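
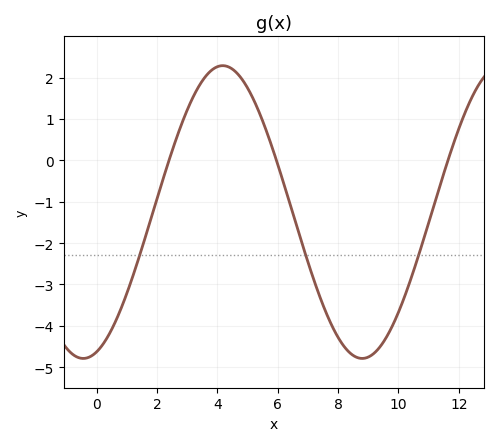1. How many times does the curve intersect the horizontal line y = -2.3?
3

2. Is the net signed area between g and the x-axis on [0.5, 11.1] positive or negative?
negative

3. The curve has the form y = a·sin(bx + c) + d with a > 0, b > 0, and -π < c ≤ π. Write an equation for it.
y = 3.54sin(0.68x - 1.3) - 1.25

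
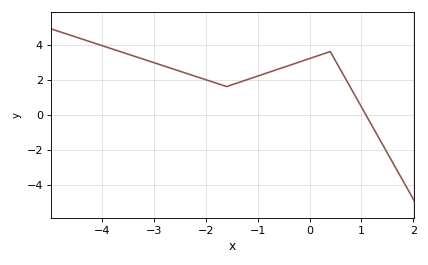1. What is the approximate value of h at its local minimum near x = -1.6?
1.6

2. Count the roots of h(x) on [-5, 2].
1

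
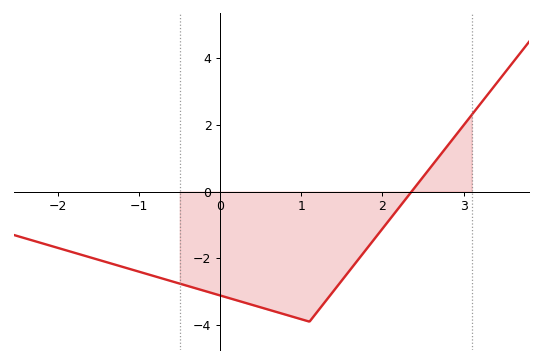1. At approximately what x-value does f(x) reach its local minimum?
1.1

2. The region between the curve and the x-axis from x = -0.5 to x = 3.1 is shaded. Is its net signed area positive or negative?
negative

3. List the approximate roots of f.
2.36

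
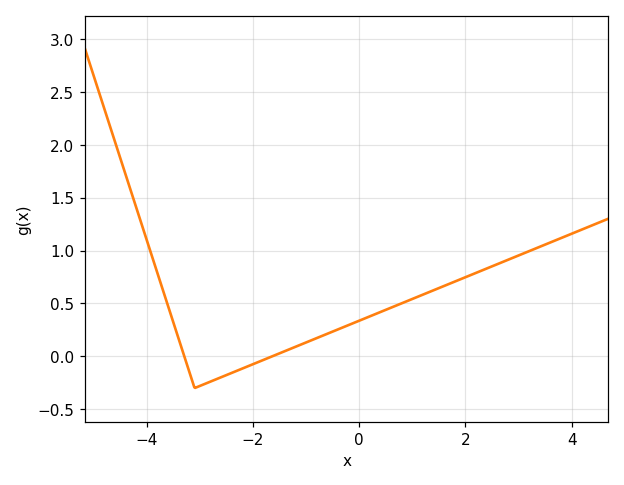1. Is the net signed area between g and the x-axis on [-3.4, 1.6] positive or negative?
positive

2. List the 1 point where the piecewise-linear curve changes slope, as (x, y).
(-3.1, -0.3)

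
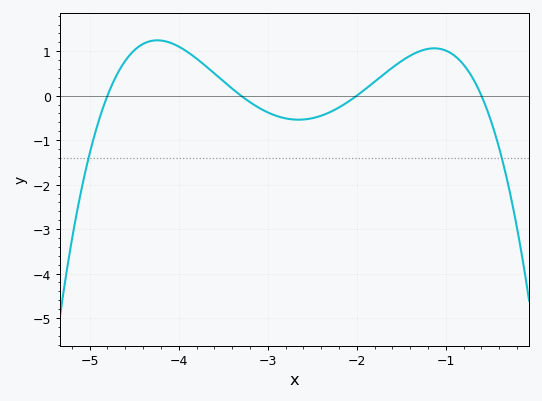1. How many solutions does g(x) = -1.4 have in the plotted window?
2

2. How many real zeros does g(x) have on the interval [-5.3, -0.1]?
4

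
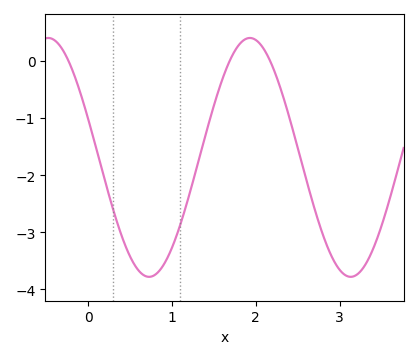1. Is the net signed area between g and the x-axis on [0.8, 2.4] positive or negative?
negative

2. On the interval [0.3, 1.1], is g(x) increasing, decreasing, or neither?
neither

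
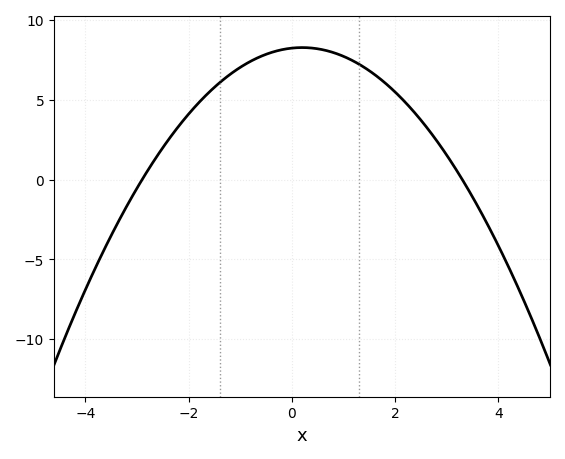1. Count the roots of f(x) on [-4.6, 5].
2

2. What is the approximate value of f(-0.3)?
8.05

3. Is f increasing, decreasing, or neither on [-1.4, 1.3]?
neither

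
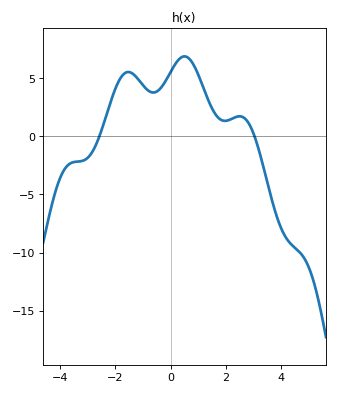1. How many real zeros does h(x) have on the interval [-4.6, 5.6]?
2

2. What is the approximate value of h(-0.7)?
4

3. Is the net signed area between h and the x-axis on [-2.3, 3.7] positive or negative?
positive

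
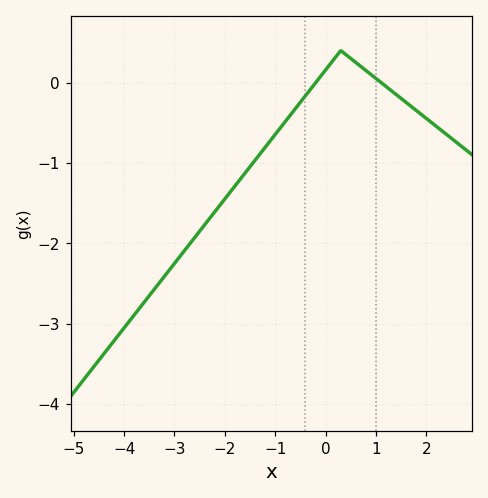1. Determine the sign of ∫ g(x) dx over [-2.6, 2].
negative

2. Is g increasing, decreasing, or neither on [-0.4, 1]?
neither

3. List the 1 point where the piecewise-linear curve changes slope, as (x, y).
(0.3, 0.4)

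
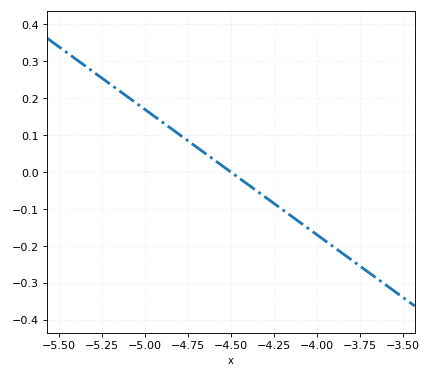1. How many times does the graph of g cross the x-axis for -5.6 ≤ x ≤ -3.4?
1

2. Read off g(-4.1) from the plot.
-0.14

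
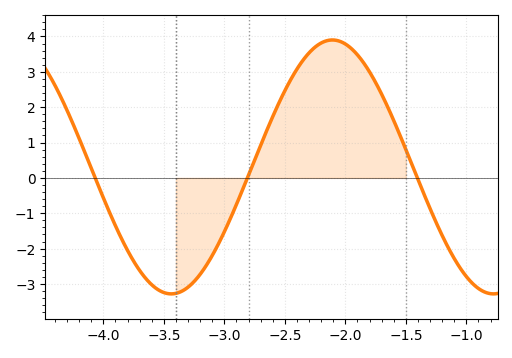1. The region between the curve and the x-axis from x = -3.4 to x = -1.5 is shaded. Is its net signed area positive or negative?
positive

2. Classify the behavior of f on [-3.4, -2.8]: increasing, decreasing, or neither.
increasing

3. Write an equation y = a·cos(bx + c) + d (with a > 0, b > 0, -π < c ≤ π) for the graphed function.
y = 3.59cos(2.36x - 1.31) + 0.31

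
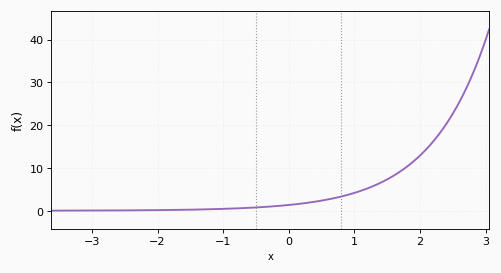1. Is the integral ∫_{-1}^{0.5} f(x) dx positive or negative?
positive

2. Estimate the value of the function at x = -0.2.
1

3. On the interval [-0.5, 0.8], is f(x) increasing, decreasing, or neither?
increasing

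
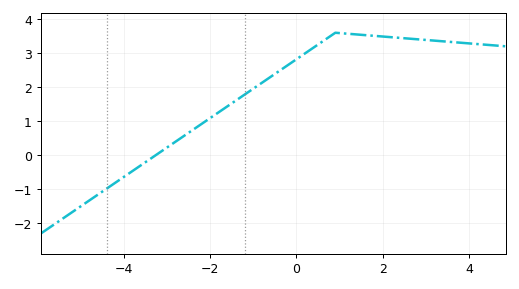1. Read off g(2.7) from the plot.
3.4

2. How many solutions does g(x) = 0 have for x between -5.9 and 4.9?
1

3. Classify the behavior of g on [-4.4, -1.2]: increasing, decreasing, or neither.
increasing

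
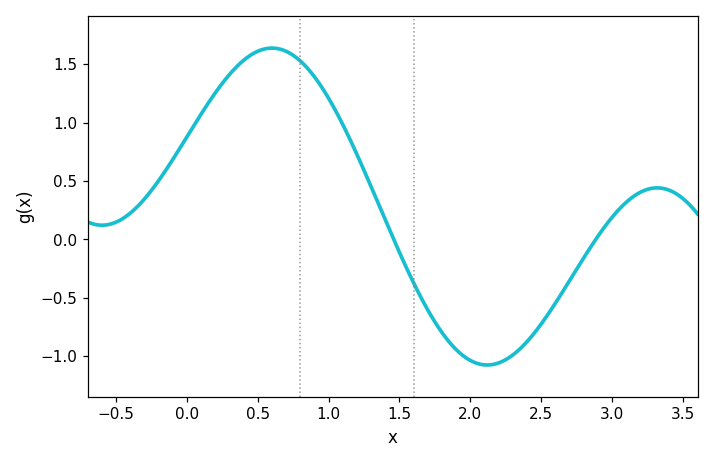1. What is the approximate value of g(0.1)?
1.07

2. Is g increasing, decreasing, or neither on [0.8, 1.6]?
decreasing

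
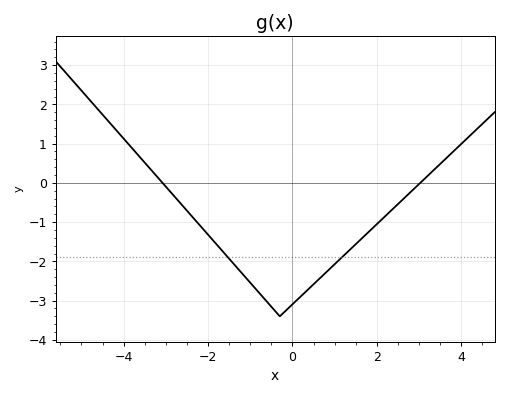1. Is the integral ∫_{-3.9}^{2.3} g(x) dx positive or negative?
negative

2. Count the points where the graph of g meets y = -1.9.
2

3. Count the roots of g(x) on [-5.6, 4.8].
2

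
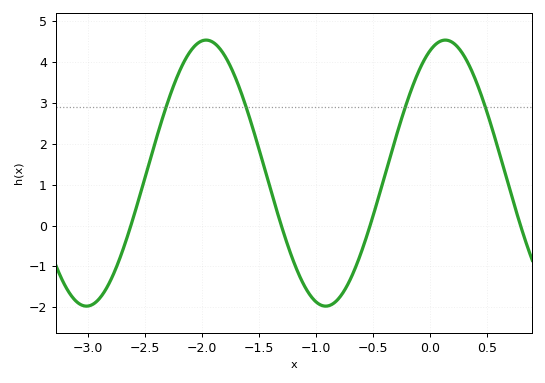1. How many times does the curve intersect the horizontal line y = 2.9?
4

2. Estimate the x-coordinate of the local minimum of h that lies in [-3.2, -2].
-3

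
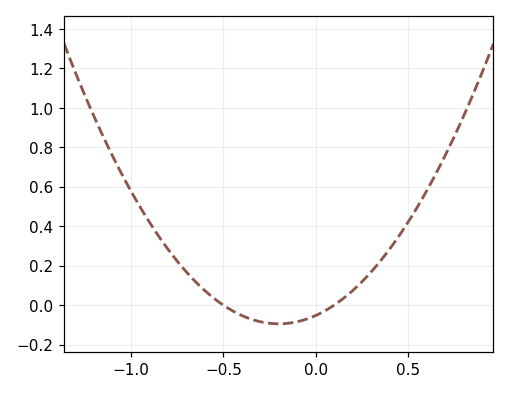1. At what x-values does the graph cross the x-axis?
-0.5, 0.1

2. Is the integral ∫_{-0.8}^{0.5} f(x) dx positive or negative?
positive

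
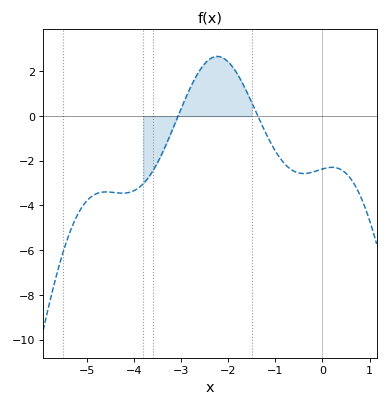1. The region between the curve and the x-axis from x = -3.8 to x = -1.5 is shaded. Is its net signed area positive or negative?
positive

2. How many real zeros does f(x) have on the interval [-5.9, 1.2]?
2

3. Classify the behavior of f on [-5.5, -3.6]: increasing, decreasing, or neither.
neither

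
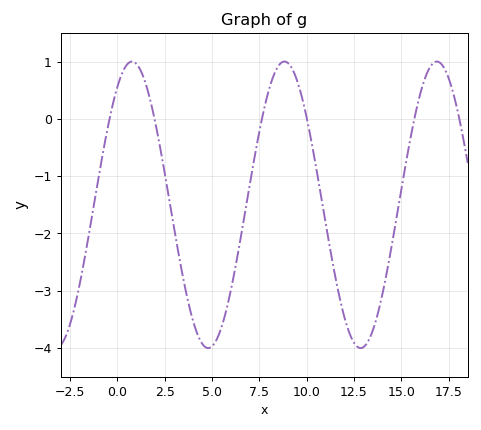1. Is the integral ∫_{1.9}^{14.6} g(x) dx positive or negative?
negative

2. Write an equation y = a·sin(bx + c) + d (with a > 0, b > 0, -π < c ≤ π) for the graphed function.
y = 2.5sin(0.78x + 0.97) - 1.5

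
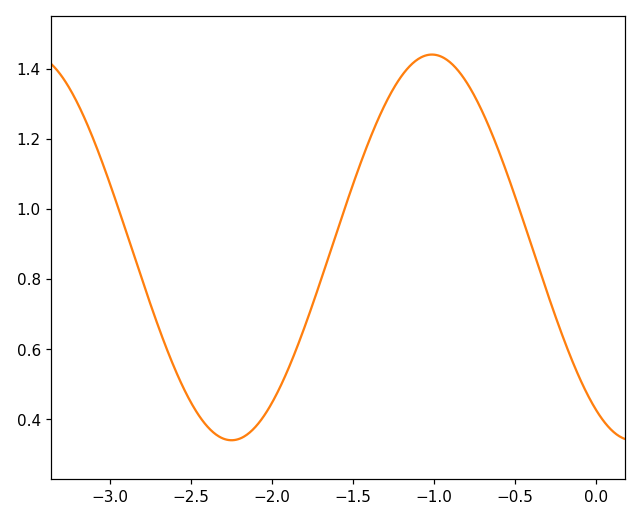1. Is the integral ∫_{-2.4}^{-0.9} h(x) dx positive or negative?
positive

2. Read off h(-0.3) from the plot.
0.76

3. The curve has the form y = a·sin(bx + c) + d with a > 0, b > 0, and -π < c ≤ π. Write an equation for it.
y = 0.55sin(2.54x - 2.14) + 0.89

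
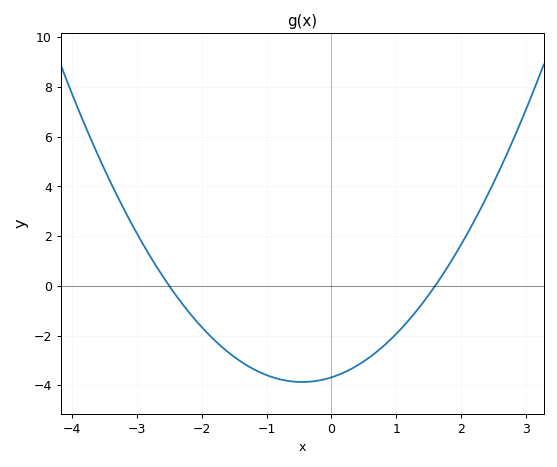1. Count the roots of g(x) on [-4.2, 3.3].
2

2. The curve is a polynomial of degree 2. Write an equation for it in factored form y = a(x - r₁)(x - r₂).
y = 0.92(x + 2.5)(x - 1.6)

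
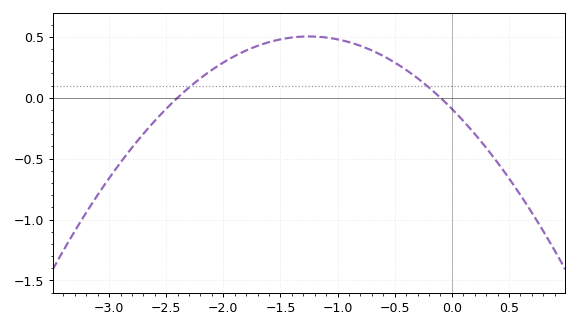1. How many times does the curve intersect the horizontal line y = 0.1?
2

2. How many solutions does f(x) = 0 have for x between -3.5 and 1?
2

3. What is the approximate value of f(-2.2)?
0.15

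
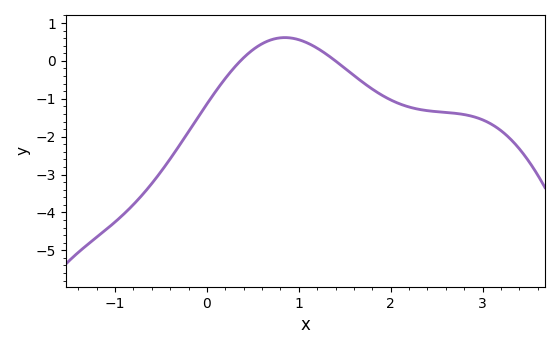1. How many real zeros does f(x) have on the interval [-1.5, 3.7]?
2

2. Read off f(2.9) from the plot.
-1.47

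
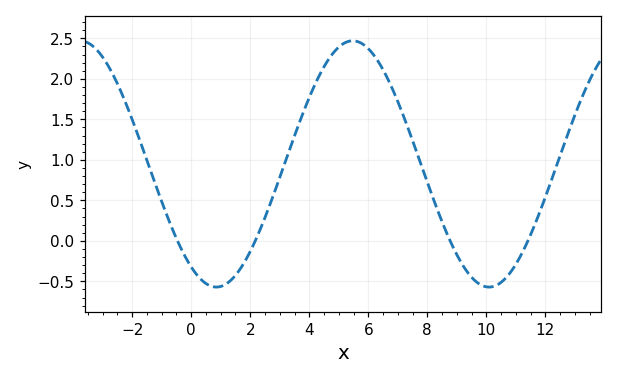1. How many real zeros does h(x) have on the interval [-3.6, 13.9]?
4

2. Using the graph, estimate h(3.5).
1.3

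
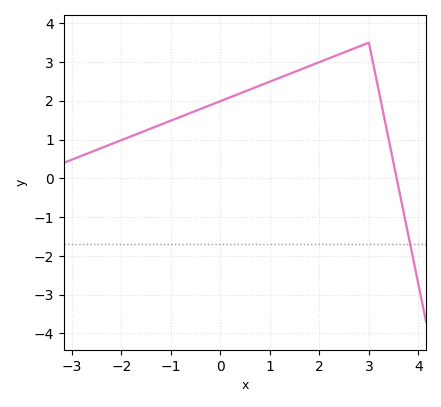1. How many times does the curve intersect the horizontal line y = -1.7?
1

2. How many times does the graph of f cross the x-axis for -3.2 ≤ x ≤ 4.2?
1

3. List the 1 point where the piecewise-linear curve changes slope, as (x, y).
(3, 3.5)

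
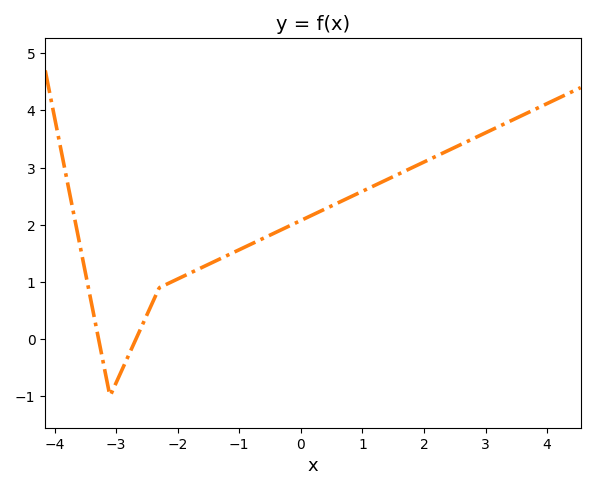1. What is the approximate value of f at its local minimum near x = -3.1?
-1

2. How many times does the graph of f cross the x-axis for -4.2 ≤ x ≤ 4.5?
2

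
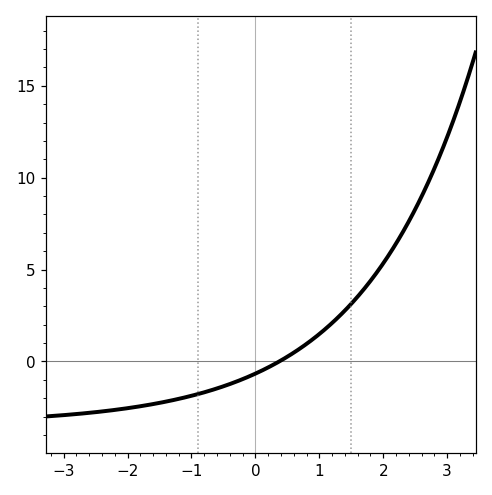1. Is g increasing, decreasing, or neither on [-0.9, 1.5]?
increasing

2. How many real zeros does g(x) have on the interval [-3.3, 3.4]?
1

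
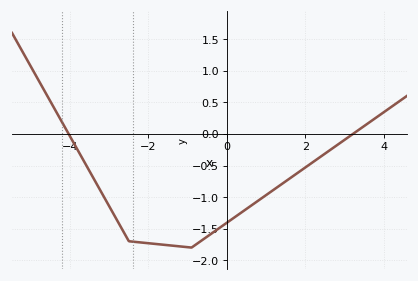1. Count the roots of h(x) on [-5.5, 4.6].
2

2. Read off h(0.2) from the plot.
-1.3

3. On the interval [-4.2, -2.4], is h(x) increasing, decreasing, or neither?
decreasing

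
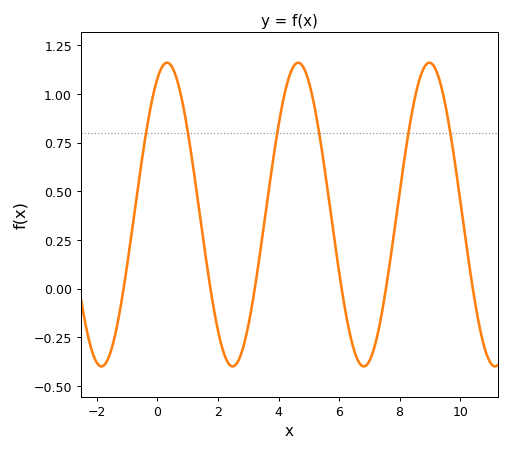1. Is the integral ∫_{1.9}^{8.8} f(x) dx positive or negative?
positive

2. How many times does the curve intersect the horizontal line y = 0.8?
6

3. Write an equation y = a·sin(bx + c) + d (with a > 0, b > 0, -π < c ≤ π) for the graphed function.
y = 0.78sin(1.4x + 1.1) + 0.38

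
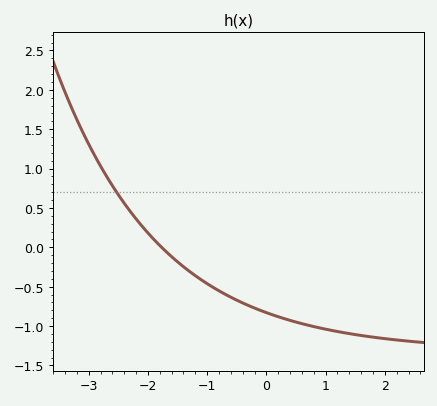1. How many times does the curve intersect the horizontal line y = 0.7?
1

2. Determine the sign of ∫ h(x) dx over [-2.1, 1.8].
negative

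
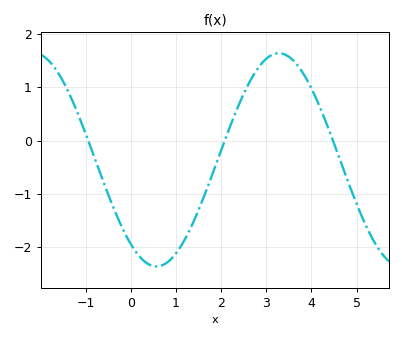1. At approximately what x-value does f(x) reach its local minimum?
0.569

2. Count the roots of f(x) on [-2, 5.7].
3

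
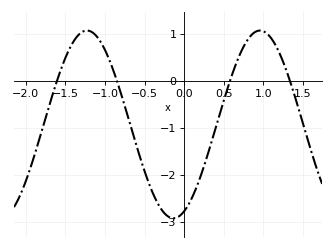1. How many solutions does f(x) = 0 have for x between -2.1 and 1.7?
4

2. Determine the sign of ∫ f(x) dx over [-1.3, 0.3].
negative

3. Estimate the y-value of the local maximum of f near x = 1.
1.07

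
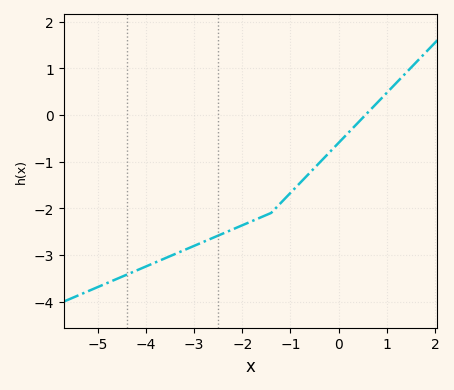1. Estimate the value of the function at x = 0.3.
-0.3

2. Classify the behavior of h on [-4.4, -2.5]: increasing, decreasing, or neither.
increasing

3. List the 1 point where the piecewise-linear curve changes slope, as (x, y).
(-1.4, -2.1)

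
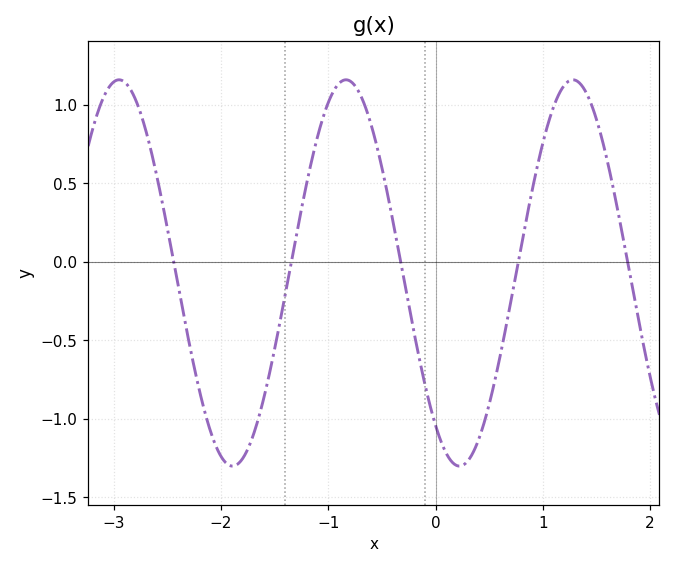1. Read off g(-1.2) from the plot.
0.5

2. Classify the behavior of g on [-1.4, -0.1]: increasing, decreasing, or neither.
neither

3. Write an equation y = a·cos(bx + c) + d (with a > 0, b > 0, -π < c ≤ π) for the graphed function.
y = 1.23cos(3x + 2.5) - 0.07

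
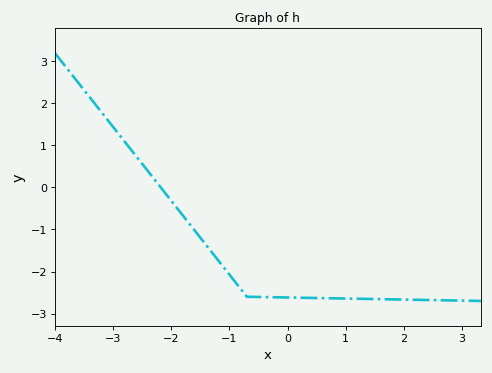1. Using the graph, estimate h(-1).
-2.1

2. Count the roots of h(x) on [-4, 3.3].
1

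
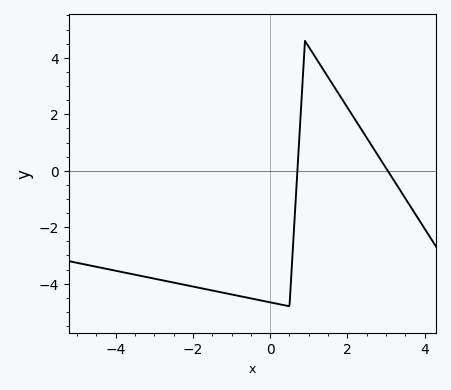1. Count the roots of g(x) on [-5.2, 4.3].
2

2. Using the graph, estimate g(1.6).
3.1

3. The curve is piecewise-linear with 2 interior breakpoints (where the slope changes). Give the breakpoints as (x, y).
(0.5, -4.8); (0.9, 4.6)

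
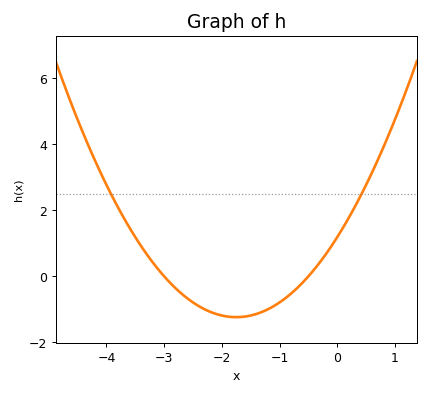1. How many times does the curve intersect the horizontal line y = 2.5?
2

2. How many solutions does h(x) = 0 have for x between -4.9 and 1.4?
2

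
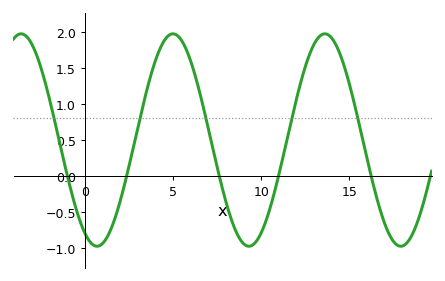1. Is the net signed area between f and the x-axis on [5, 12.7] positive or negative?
positive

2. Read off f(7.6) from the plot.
0.05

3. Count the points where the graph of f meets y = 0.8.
5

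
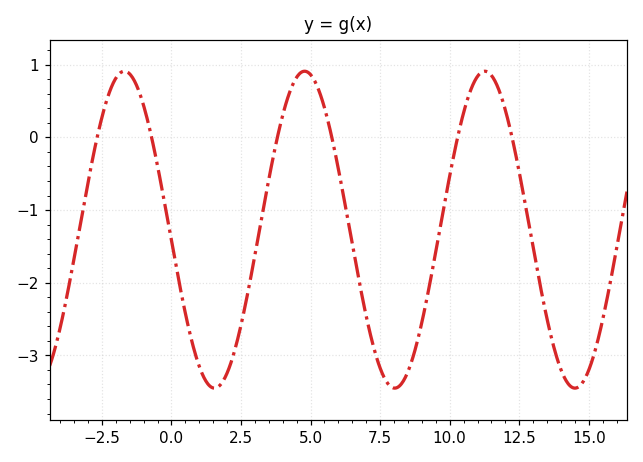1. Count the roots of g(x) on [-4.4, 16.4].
6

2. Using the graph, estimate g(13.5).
-2.5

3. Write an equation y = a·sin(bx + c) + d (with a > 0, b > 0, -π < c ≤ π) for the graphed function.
y = 2.18sin(0.97x - 3.07) - 1.27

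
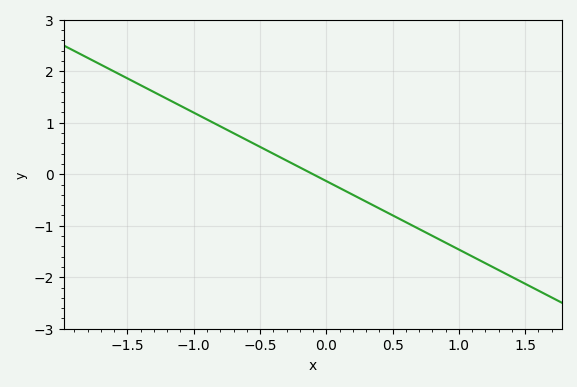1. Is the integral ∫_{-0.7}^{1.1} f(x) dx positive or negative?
negative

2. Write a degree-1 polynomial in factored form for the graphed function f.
y = -1.33(x + 0.1)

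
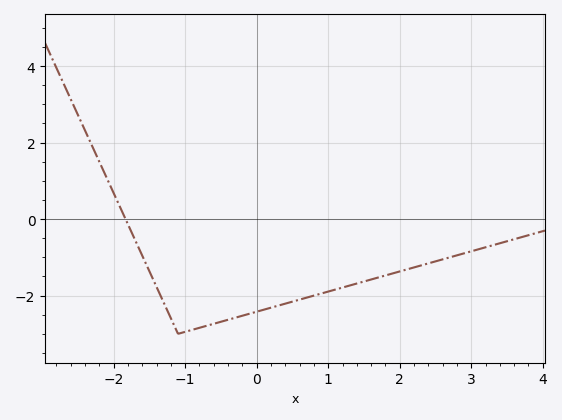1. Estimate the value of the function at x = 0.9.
-1.95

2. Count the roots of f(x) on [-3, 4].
1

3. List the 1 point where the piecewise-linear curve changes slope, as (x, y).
(-1.1, -3)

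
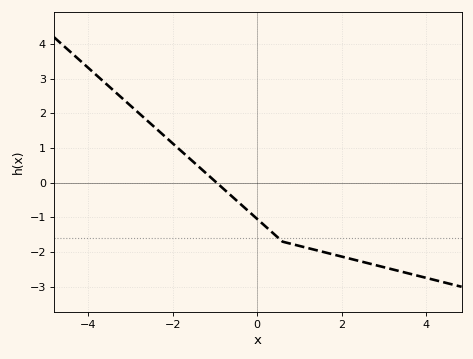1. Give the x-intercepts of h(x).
-0.959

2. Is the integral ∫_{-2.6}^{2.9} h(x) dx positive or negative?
negative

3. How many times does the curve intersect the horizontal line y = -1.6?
1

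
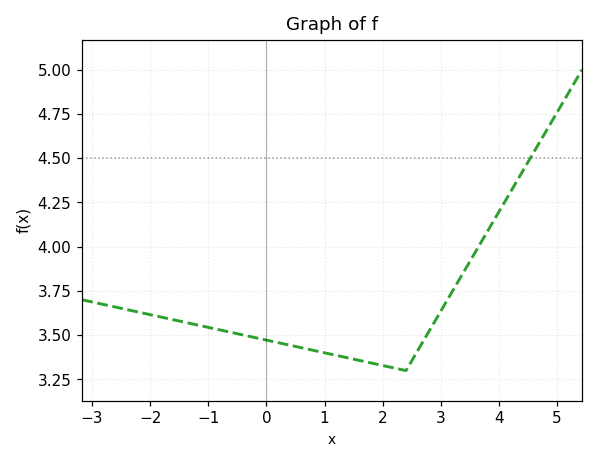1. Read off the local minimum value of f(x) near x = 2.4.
3.3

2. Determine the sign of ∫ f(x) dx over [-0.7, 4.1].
positive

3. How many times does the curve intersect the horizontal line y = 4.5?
1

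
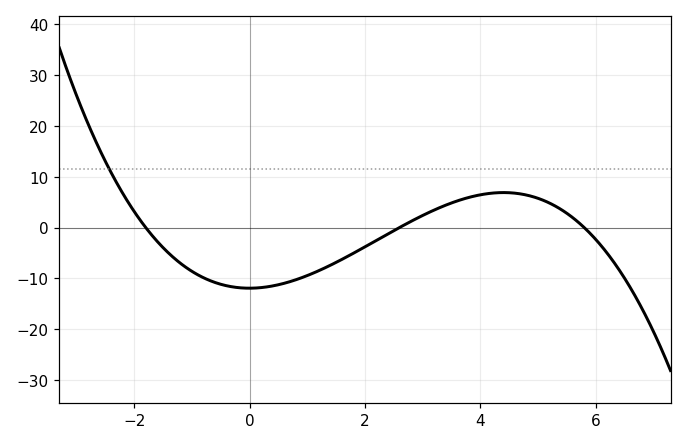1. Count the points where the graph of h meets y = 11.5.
1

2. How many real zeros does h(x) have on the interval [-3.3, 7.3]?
3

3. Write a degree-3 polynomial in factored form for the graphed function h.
y = -0.44(x + 1.8)(x - 2.6)(x - 5.8)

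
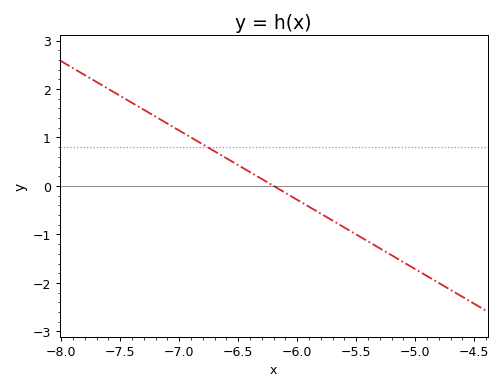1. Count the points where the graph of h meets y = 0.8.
1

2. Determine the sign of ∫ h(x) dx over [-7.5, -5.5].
positive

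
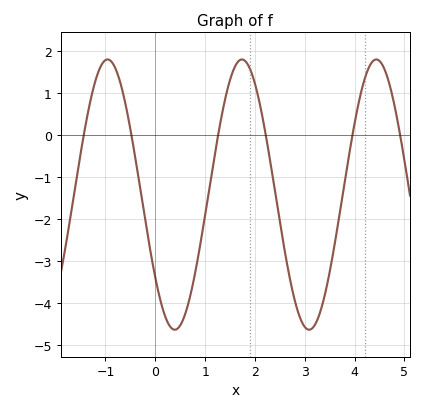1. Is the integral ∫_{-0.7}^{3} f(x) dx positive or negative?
negative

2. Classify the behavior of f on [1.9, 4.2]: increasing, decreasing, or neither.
neither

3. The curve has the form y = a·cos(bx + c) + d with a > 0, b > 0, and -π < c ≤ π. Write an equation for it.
y = 3.22cos(2.3x + 2.2) - 1.41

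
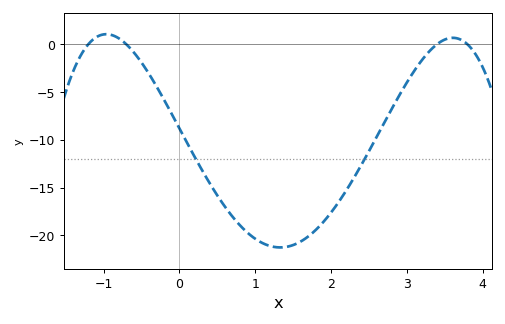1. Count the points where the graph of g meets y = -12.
2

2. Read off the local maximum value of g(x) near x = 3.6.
0.5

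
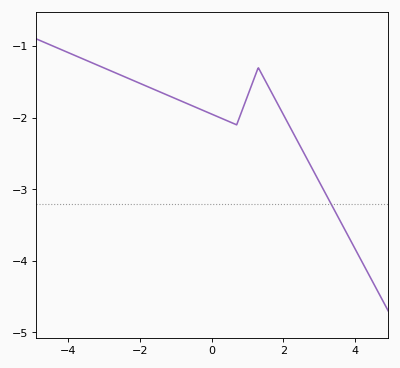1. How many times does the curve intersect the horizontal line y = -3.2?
1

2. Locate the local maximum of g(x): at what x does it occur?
1.2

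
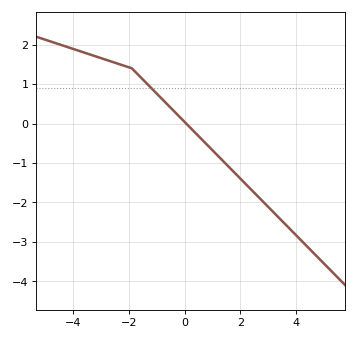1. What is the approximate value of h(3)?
-2.11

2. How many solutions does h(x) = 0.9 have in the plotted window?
1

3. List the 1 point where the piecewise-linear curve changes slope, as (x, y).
(-1.9, 1.4)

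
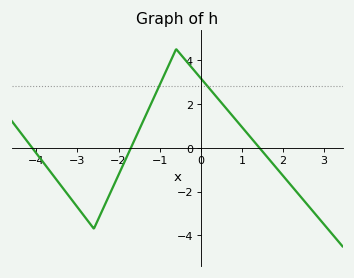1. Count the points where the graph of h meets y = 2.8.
2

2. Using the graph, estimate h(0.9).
1.2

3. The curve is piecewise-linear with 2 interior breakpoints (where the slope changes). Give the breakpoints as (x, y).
(-2.6, -3.7); (-0.6, 4.5)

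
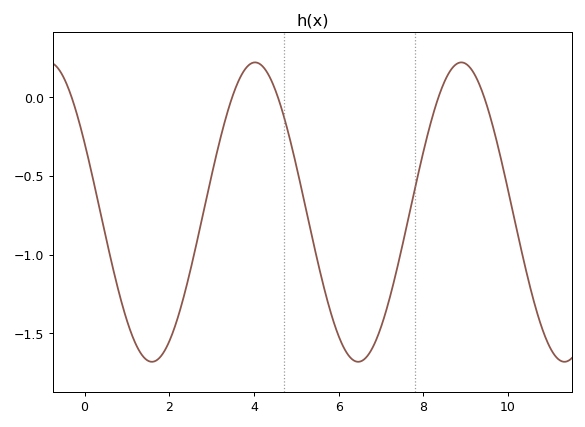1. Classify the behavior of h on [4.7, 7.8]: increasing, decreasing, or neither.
neither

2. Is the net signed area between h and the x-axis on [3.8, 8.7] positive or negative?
negative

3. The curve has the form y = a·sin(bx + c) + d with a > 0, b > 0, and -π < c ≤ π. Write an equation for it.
y = 0.95sin(1.29x + 2.66) - 0.73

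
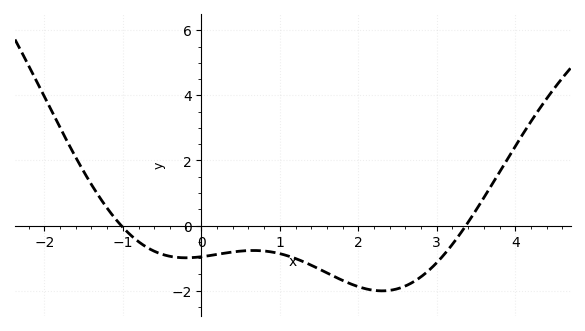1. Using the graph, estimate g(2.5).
-1.94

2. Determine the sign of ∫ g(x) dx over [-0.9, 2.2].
negative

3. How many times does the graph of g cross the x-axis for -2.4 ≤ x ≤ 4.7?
2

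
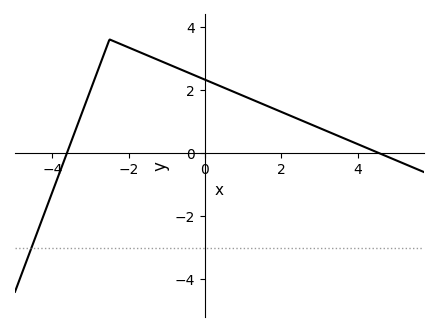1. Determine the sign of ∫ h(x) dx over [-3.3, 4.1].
positive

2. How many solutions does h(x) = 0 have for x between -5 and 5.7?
2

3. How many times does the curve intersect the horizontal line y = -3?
1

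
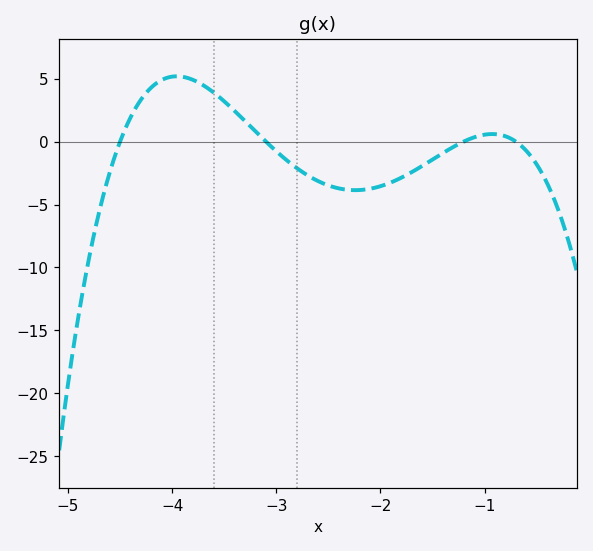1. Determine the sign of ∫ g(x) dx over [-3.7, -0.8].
negative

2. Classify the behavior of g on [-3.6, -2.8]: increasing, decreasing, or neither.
decreasing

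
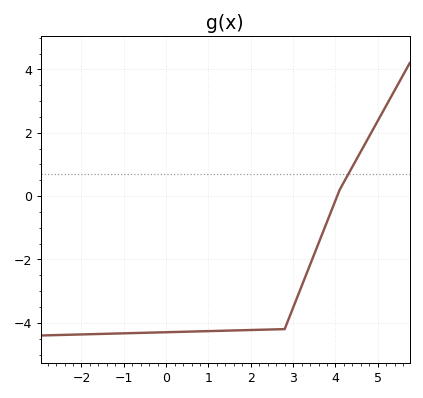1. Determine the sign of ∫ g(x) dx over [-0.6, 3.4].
negative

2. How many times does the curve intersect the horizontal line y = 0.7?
1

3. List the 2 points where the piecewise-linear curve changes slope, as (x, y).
(2.8, -4.2); (4.1, 0.2)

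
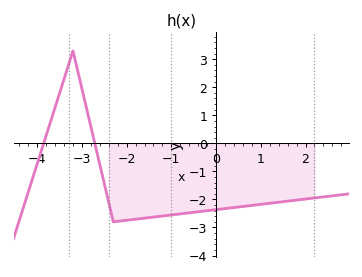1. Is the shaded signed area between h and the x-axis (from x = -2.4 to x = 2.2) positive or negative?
negative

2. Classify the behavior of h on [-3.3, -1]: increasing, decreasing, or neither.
neither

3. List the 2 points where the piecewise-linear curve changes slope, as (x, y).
(-3.2, 3.3); (-2.3, -2.8)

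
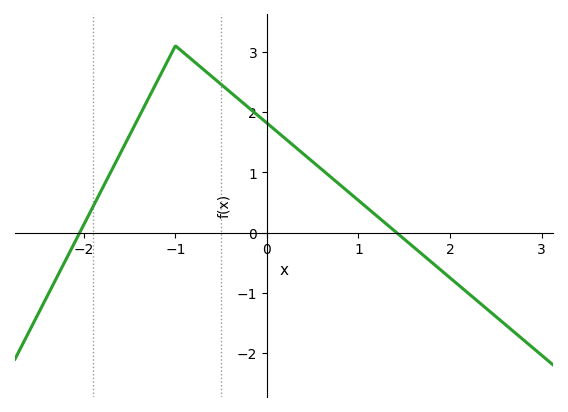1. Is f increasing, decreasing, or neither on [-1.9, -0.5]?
neither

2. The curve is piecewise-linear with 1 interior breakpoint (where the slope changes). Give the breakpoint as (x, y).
(-1, 3.1)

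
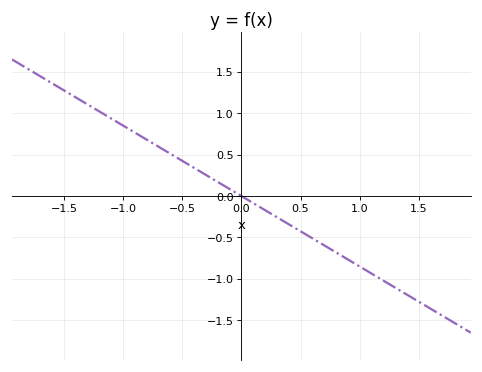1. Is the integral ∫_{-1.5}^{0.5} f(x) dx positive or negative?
positive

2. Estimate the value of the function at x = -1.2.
1.02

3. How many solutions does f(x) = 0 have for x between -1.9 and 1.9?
1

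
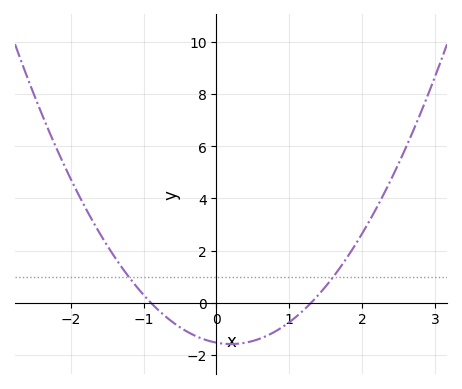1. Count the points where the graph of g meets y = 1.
2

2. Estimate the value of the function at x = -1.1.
0.629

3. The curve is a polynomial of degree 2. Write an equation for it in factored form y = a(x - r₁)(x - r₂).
y = 1.31(x + 0.9)(x - 1.3)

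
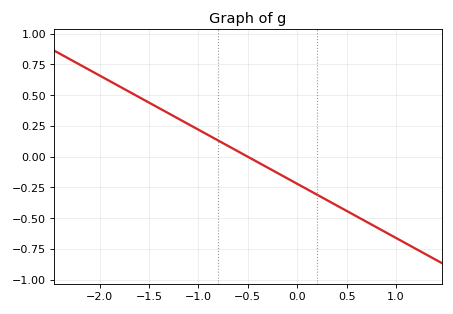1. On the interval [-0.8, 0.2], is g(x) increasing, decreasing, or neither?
decreasing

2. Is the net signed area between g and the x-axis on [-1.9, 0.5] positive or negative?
positive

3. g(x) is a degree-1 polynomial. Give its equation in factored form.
y = -0.44(x + 0.5)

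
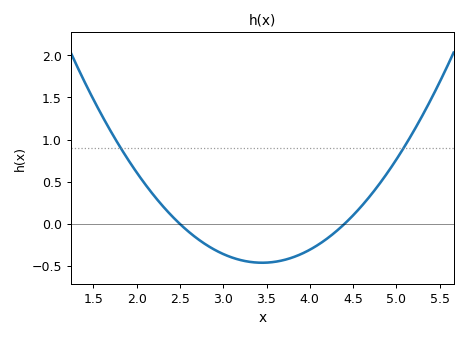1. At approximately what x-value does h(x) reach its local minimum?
3.45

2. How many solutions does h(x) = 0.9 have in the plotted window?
2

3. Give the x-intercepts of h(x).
2.5, 4.4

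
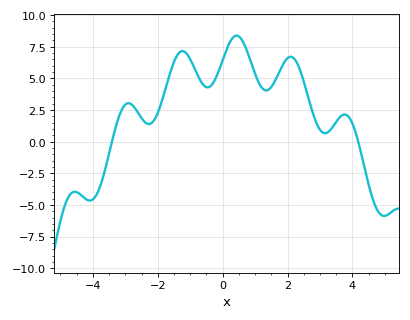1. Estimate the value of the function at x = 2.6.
3.86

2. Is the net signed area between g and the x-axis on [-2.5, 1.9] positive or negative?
positive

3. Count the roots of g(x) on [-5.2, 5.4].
2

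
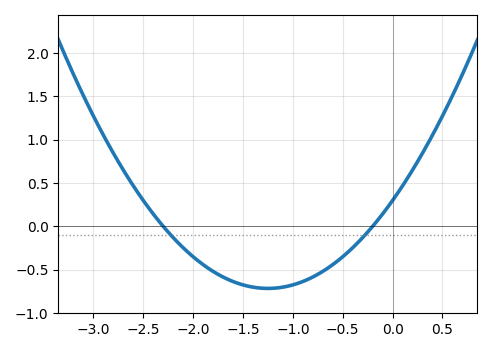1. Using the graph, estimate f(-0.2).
0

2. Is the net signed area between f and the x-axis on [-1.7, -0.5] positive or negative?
negative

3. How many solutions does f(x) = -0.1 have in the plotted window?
2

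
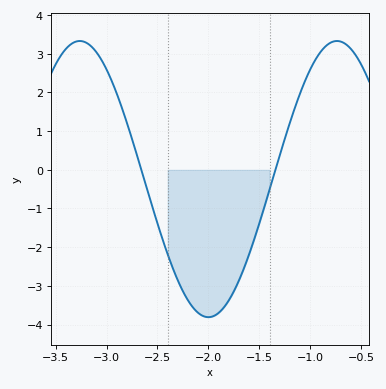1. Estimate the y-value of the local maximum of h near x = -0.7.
3.33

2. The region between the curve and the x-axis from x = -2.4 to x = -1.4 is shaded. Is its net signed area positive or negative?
negative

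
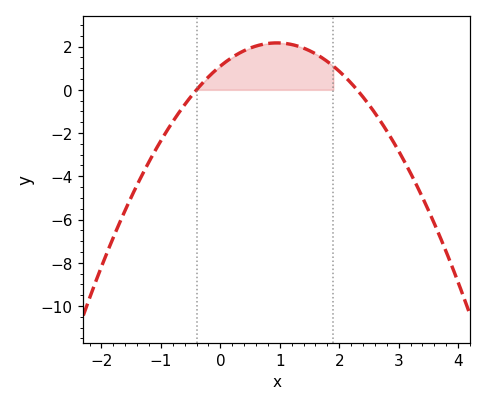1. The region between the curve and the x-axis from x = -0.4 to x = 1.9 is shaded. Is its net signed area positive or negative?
positive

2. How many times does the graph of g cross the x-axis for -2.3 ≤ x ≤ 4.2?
2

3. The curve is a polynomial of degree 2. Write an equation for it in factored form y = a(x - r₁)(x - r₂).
y = -1.19(x + 0.4)(x - 2.3)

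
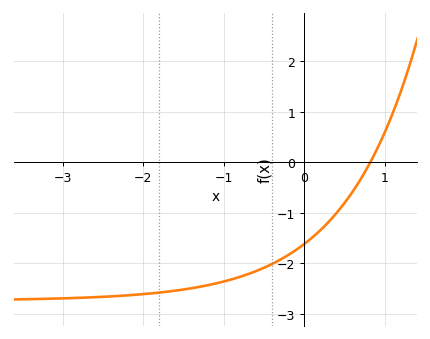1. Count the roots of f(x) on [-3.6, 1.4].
1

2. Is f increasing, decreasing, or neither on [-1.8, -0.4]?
increasing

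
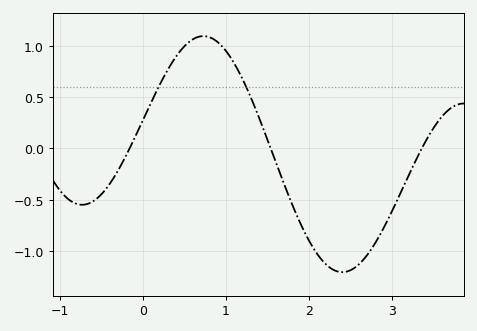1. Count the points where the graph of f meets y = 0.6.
2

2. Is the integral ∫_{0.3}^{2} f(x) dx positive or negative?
positive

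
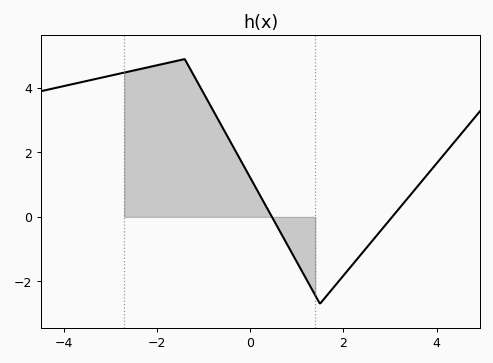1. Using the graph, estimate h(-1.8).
4.8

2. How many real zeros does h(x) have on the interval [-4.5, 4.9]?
2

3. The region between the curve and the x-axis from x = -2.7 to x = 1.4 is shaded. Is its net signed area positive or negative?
positive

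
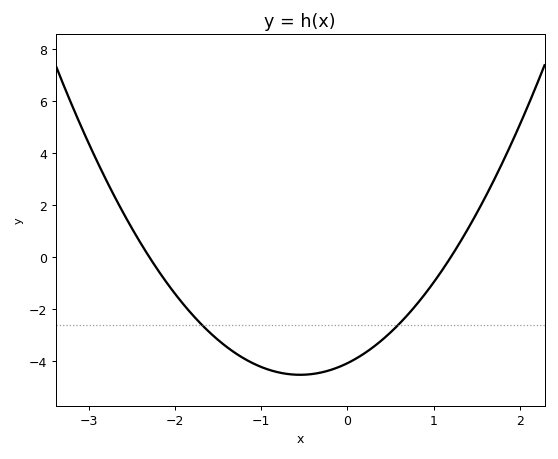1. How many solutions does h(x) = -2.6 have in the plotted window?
2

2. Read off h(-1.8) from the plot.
-2.2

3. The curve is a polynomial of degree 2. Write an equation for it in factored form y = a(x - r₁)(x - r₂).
y = 1.48(x + 2.3)(x - 1.2)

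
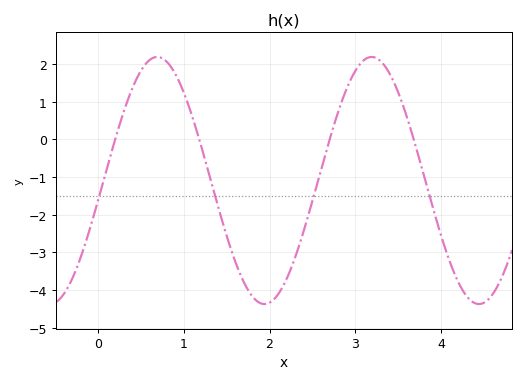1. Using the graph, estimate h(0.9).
1.7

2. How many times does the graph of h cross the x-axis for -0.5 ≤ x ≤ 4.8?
4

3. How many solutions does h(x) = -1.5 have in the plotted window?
4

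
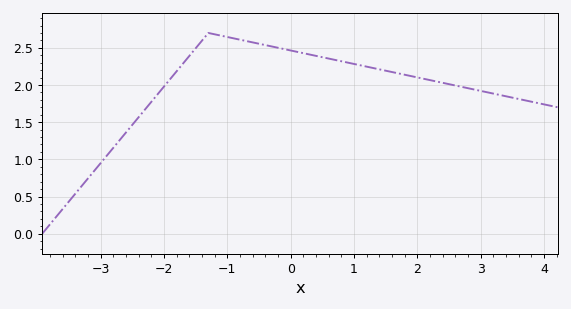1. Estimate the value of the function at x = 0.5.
2.35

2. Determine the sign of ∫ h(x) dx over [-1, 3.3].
positive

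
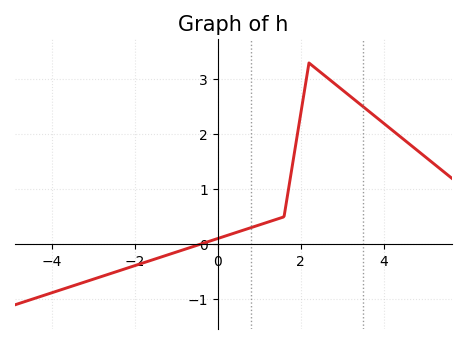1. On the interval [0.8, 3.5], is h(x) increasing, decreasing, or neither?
neither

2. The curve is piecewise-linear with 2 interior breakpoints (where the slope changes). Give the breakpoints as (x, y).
(1.6, 0.5); (2.2, 3.3)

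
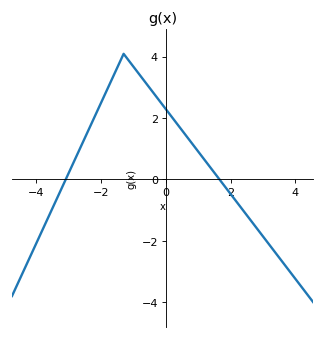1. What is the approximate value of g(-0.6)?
3.2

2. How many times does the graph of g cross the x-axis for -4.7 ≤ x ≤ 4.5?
2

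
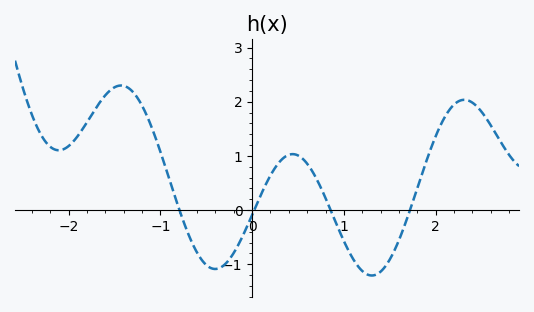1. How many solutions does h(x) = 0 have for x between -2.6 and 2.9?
4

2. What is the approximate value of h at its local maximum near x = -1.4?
2.3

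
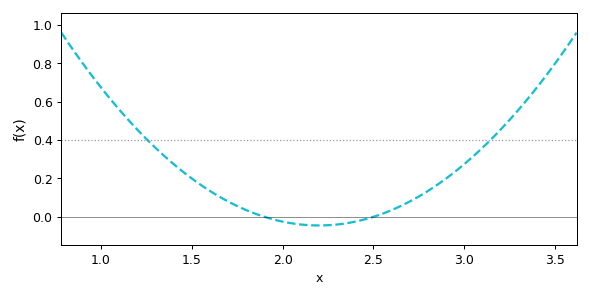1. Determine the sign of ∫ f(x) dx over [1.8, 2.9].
positive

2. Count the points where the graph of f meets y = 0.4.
2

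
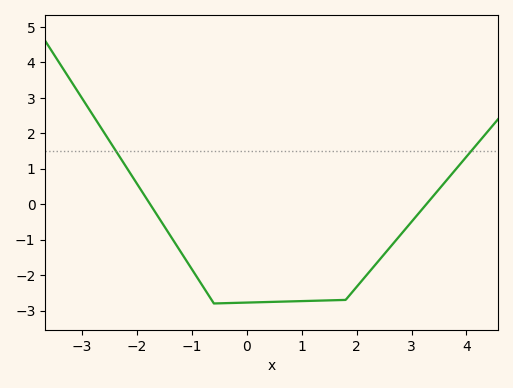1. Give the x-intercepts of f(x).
-1.8, 3.2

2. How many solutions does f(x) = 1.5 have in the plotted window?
2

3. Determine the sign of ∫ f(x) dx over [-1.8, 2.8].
negative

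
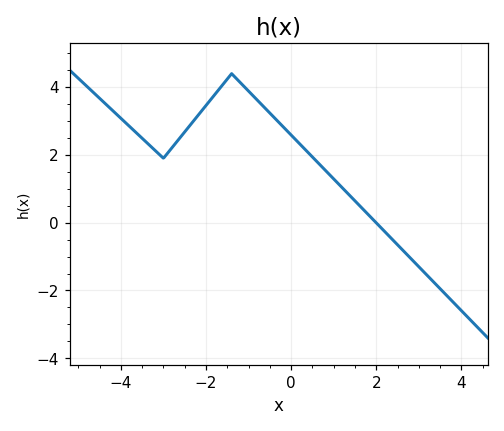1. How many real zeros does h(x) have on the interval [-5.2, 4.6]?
1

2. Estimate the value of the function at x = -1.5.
4.2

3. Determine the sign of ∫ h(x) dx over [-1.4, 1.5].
positive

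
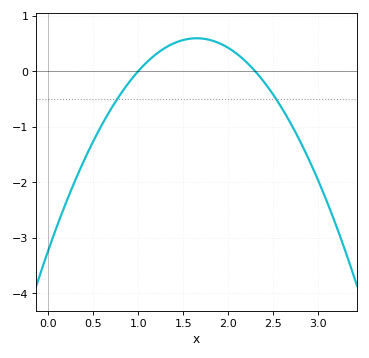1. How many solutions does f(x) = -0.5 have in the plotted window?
2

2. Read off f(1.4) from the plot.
0.504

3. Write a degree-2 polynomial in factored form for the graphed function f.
y = -1.4(x - 1)(x - 2.3)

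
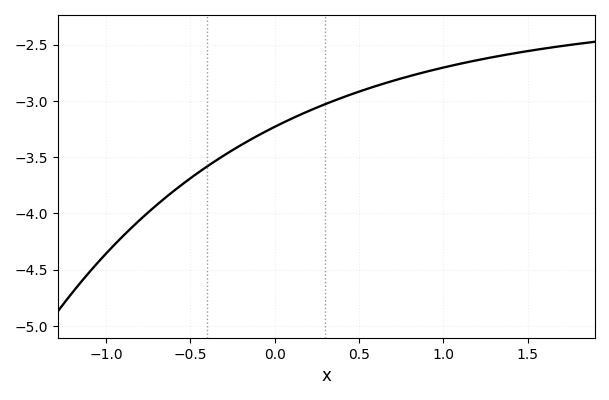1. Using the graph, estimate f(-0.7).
-3.95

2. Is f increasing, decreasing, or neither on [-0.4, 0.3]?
increasing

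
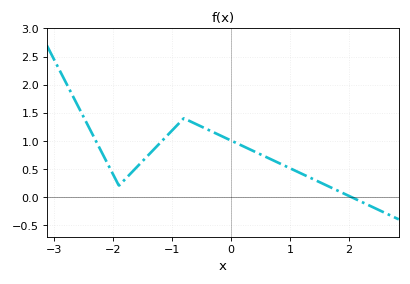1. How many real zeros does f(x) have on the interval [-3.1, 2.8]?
1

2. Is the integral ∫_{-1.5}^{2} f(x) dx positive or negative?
positive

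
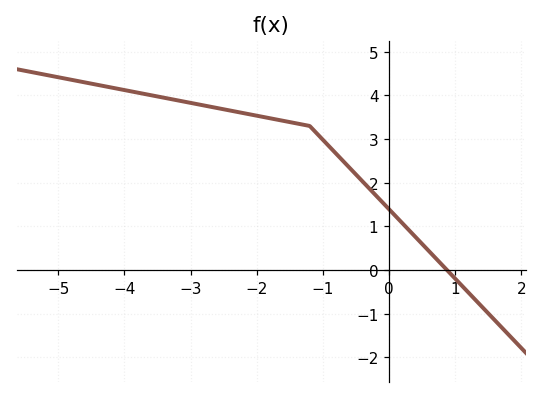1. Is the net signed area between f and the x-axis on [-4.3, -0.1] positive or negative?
positive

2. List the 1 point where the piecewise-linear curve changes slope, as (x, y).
(-1.2, 3.3)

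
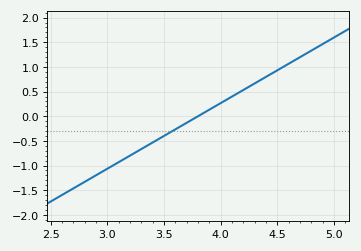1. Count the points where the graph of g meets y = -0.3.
1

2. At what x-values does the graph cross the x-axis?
3.8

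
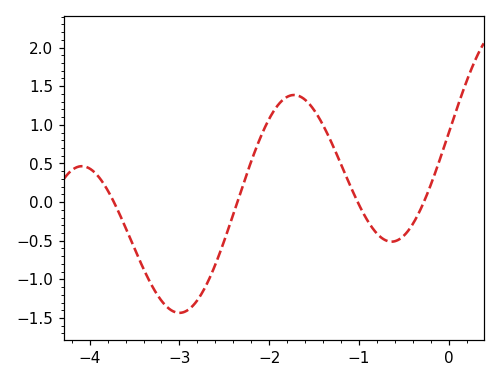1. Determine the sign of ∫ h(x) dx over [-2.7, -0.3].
positive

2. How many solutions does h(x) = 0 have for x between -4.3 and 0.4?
4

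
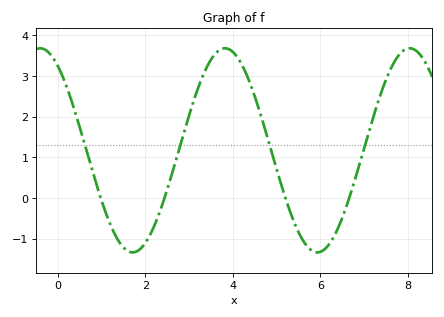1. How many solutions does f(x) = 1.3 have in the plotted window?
4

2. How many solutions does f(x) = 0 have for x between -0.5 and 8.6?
4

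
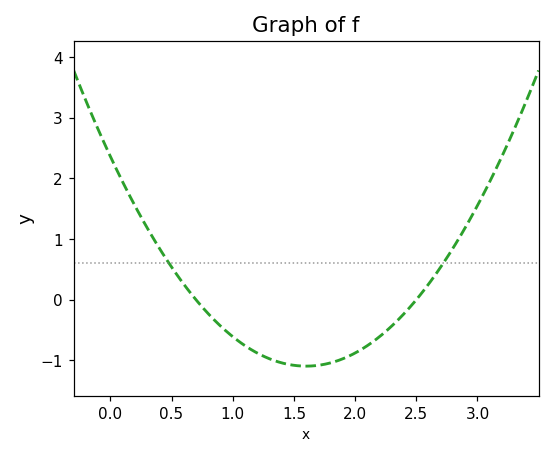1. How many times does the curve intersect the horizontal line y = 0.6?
2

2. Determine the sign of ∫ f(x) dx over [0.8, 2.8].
negative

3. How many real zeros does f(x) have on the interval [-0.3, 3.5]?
2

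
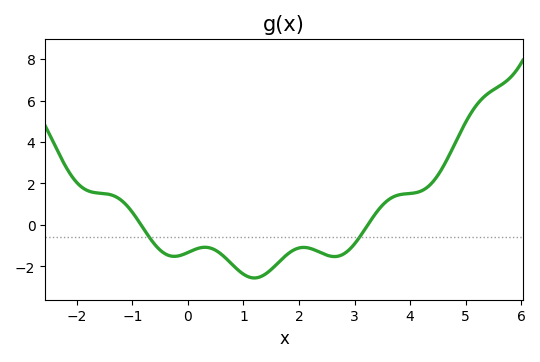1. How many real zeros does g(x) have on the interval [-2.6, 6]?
2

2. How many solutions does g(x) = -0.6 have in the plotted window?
2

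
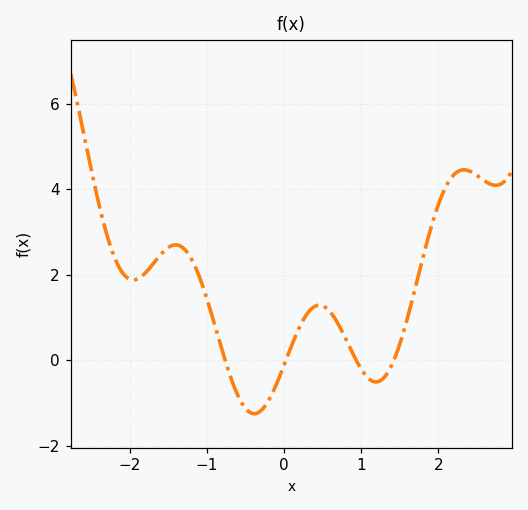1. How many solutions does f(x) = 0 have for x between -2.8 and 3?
4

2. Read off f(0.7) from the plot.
0.8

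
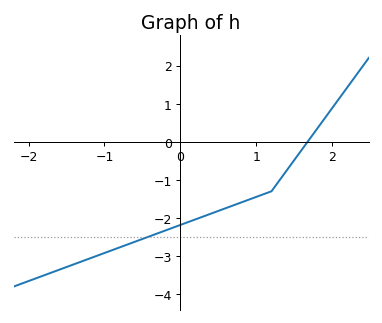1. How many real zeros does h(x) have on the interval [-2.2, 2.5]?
1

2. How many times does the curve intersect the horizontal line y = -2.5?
1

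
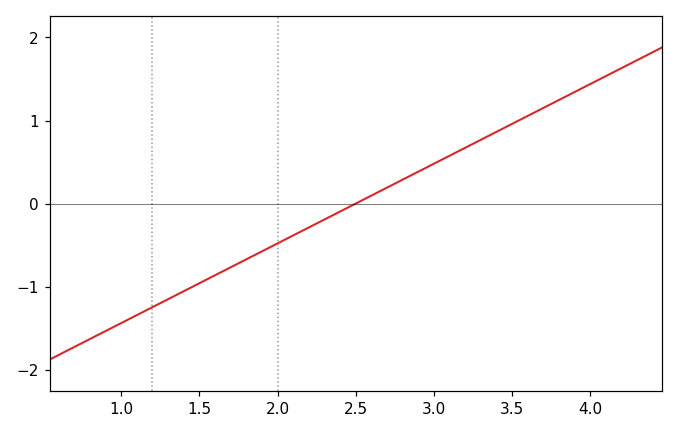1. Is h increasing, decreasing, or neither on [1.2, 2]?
increasing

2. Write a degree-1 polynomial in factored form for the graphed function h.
y = 0.96(x - 2.5)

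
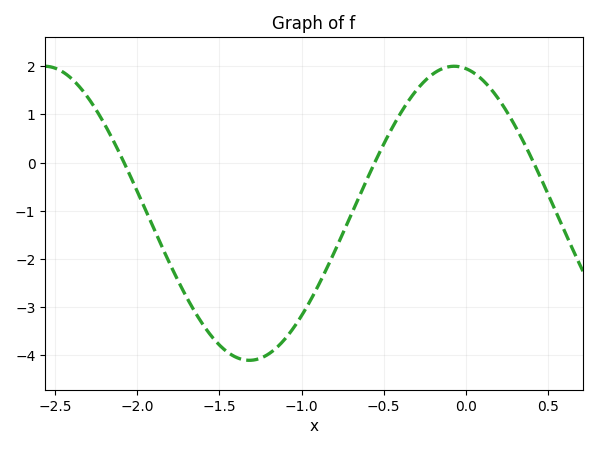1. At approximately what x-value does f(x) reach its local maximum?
-0.071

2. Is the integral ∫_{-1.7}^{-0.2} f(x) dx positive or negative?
negative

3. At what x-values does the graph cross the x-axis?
-2.08, -0.555, 0.413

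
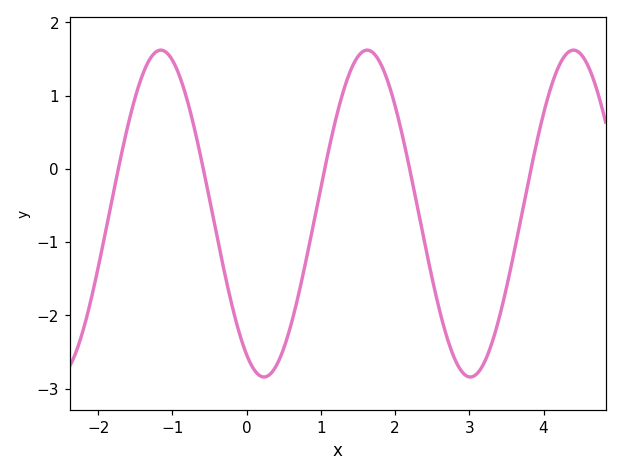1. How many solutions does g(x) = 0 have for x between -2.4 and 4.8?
5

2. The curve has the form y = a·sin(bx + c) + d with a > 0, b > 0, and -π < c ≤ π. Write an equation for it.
y = 2.23sin(2.26x - 2.1) - 0.61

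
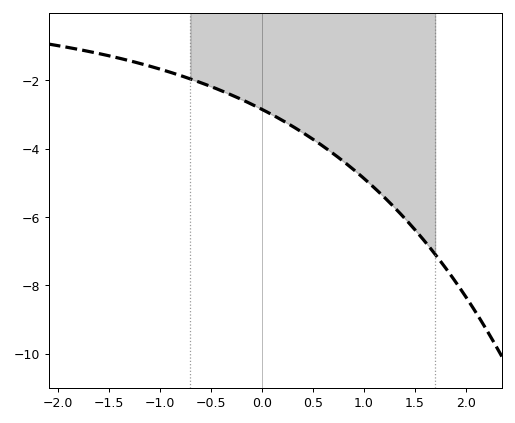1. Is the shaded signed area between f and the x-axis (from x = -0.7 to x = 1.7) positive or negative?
negative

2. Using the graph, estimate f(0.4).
-3.53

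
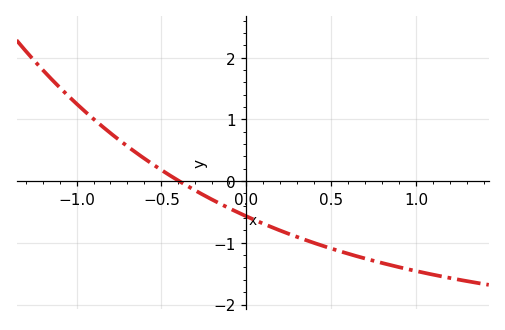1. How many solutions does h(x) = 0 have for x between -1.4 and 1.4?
1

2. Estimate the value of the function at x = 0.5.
-1.1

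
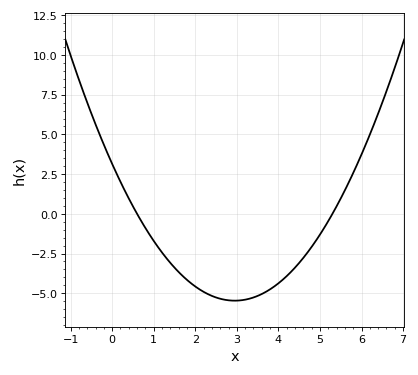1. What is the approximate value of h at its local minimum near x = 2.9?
-5.4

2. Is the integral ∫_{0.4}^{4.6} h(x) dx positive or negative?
negative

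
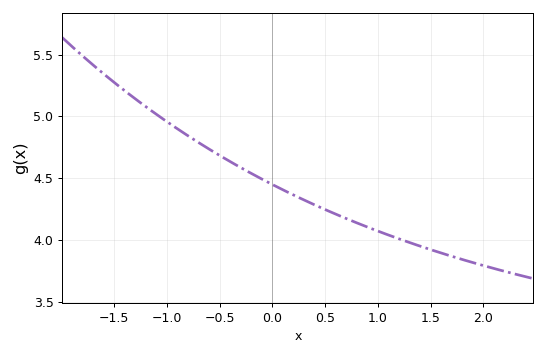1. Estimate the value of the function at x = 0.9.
4.11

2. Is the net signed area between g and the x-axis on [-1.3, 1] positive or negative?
positive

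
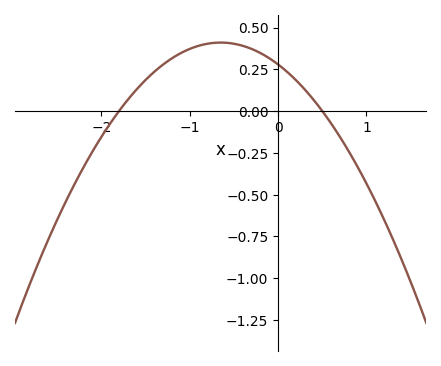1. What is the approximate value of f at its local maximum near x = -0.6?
0.4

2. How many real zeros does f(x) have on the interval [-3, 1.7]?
2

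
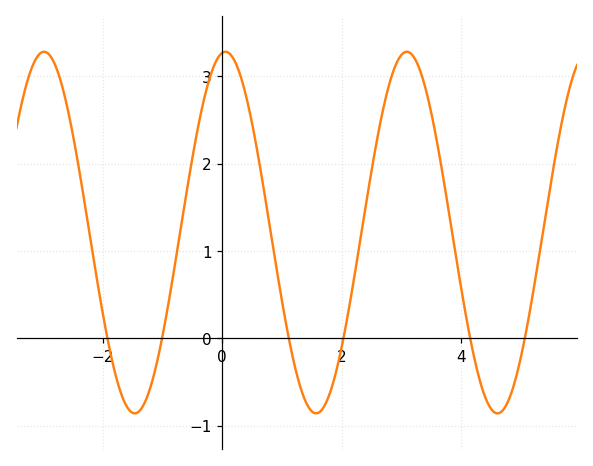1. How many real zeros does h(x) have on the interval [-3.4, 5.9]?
6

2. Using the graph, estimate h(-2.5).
2.33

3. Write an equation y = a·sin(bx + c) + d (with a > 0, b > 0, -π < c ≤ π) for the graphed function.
y = 2.07sin(2.07x + 1.46) + 1.21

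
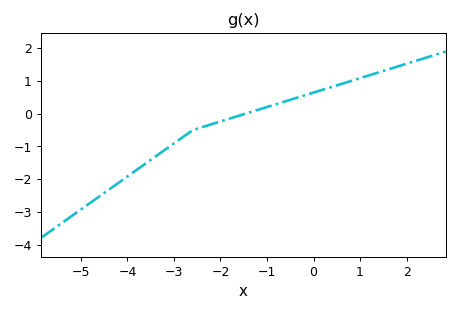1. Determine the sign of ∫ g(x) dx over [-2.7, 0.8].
positive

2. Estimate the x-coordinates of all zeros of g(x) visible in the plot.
-1.47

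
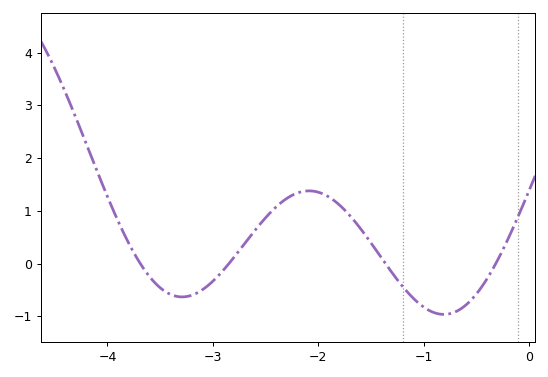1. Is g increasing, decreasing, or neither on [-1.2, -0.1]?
neither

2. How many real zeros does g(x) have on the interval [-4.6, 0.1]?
4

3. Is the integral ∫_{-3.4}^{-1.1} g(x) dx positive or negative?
positive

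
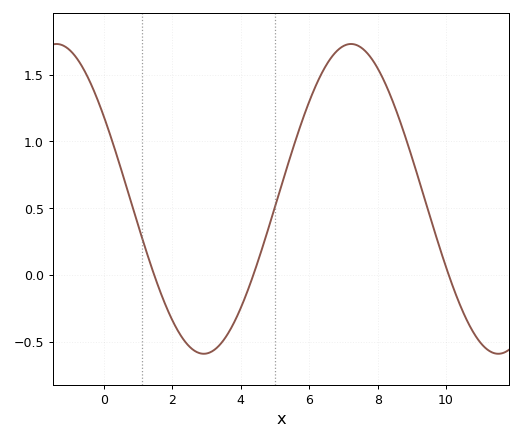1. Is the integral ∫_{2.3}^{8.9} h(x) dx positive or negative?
positive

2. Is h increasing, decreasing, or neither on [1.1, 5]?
neither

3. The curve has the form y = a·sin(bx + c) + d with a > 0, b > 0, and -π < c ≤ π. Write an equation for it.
y = 1.16sin(0.73x + 2.58) + 0.57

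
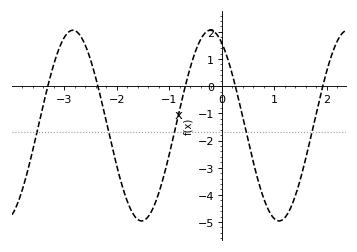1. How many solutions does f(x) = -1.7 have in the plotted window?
5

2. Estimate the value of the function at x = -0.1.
1.92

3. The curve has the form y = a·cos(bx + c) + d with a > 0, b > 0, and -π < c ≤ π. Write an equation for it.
y = 3.51cos(2.4x + 0.522) - 1.45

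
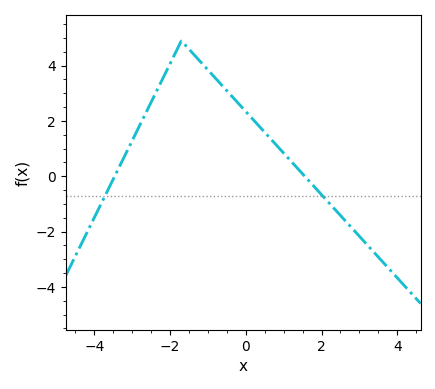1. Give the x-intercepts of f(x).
-3.4, 1.6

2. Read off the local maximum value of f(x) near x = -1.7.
4.8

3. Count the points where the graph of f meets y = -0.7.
2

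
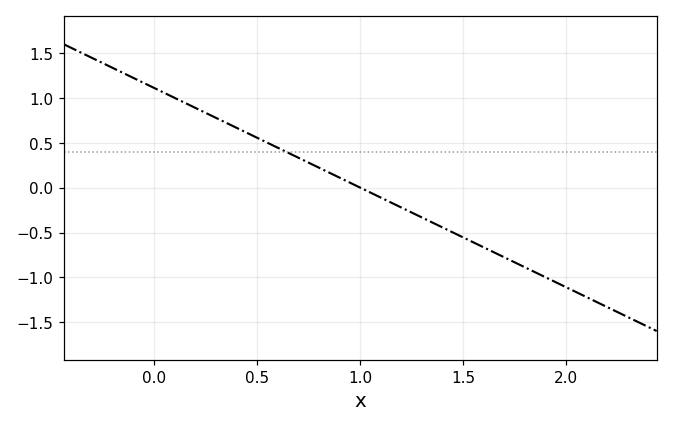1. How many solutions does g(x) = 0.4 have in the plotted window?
1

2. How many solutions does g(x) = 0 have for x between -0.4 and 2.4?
1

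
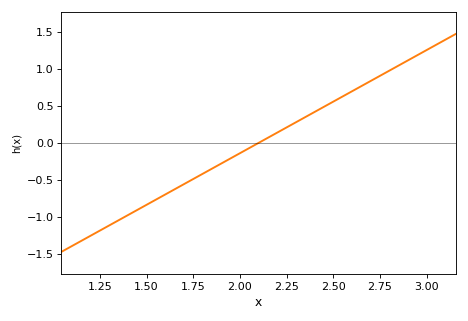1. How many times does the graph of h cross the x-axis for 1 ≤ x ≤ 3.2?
1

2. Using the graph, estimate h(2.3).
0.278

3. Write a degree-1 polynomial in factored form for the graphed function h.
y = 1.39(x - 2.1)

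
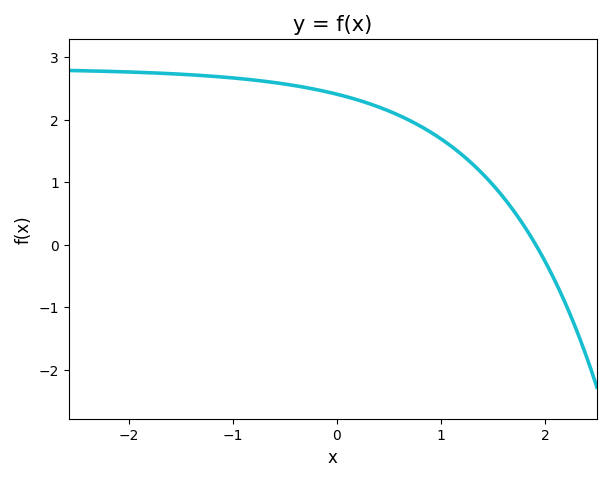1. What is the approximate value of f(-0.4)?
2.55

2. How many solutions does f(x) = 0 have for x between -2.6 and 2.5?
1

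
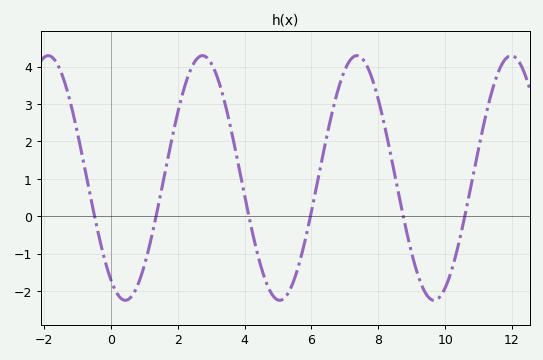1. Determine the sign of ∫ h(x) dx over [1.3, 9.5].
positive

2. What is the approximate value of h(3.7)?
1.9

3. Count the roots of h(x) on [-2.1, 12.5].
6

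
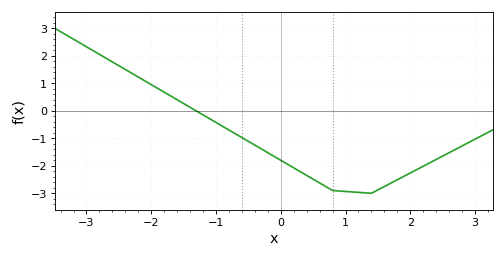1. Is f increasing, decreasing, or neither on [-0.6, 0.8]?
decreasing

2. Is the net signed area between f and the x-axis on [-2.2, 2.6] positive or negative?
negative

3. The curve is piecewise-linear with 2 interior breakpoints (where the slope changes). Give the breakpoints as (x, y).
(0.8, -2.9); (1.4, -3)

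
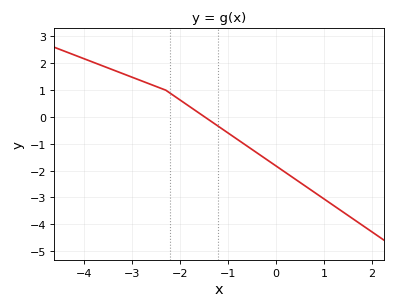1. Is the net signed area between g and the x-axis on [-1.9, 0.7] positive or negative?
negative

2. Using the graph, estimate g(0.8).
-2.81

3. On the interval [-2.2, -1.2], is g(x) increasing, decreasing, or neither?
decreasing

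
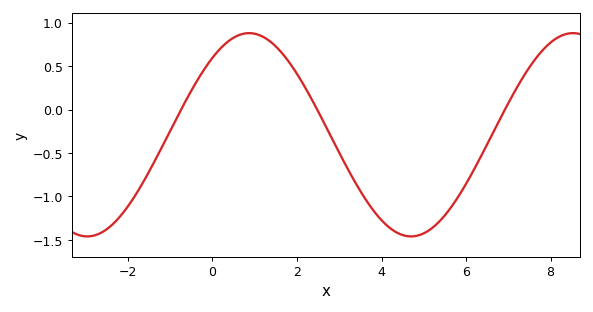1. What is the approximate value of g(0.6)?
0.852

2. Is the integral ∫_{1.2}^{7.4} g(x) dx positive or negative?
negative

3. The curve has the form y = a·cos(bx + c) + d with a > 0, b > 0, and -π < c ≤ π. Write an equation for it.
y = 1.17cos(0.82x - 0.712) - 0.29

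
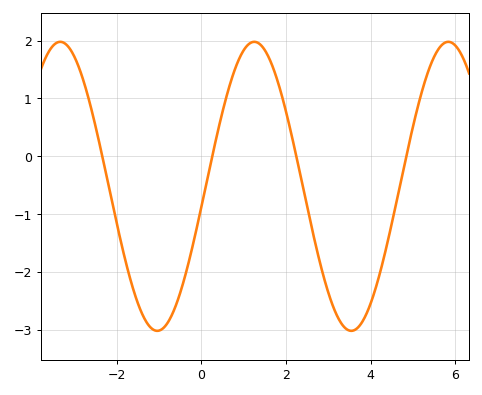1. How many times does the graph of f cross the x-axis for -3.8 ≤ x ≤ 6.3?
4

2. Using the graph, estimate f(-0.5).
-2.4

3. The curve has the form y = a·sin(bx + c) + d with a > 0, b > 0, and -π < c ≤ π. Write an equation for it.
y = 2.5sin(1.4x - 0.14) - 0.52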